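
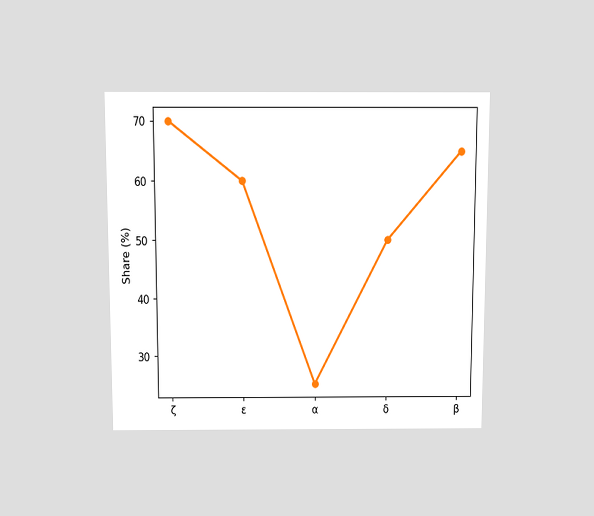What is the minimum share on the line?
25%

The chart is viewed slightly from above. The lowest point is at α, and reading across to the y-axis gives 25%.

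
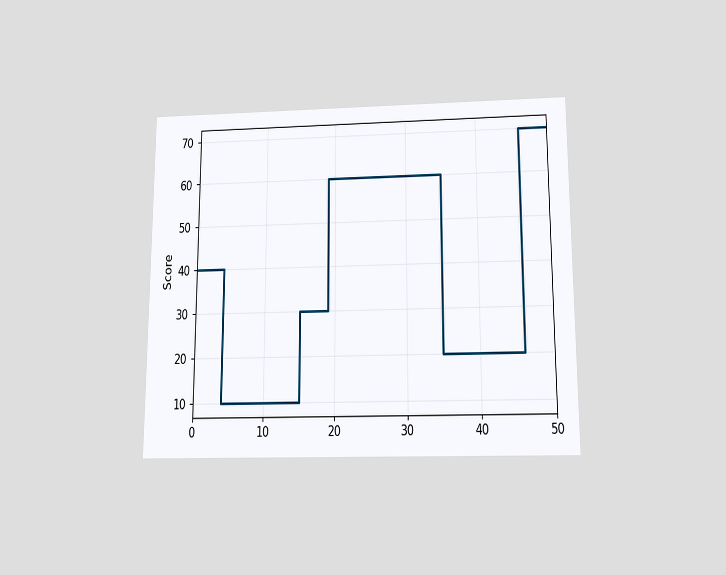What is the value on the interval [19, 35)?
The chart is viewed slightly from below. On [19, 35) the step sits at 60.

60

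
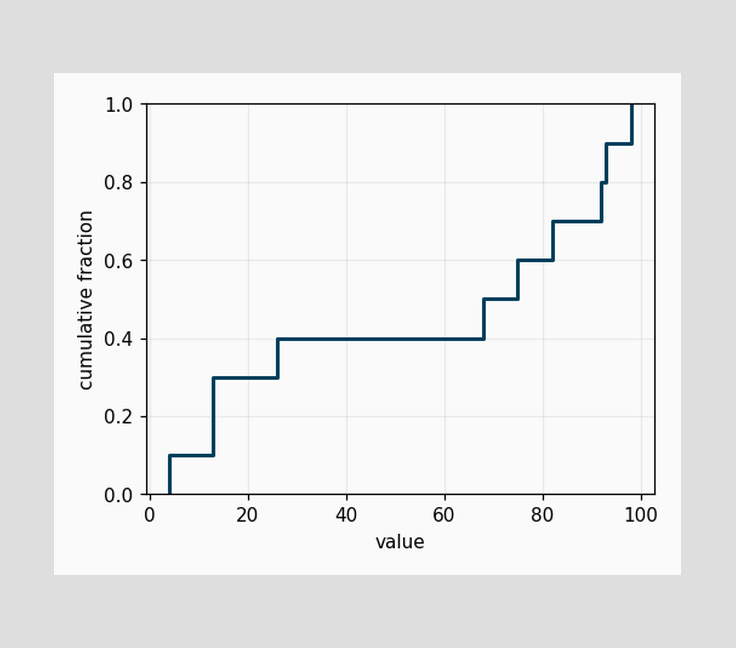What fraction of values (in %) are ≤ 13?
30%

At x=13 the ECDF step is at 30%.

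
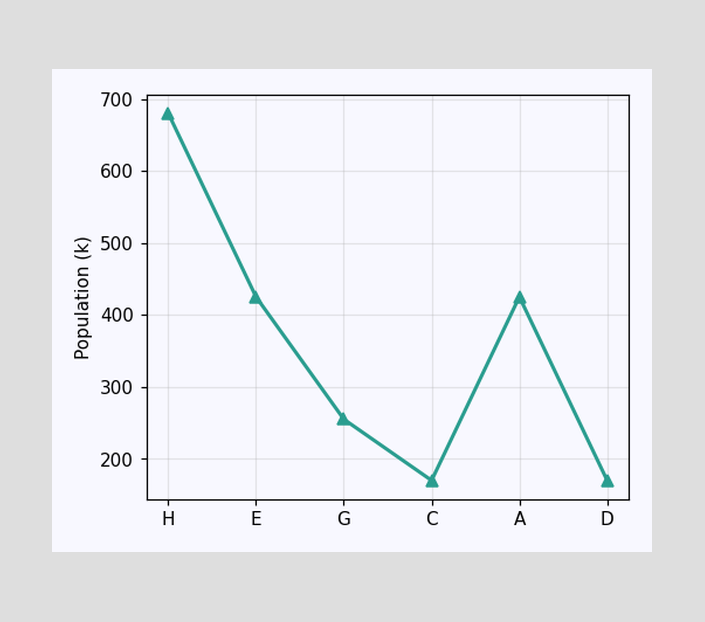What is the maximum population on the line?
The highest point is at H, and reading across to the y-axis gives 680k.

680k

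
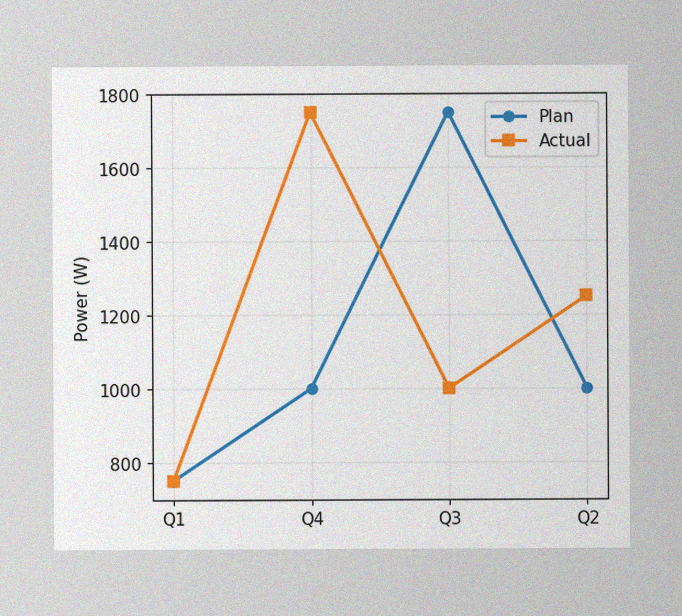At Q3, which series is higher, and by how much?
The image has some photo noise and uneven lighting. At Q3, Plan sits above the other line by 750W.

Plan, by 750W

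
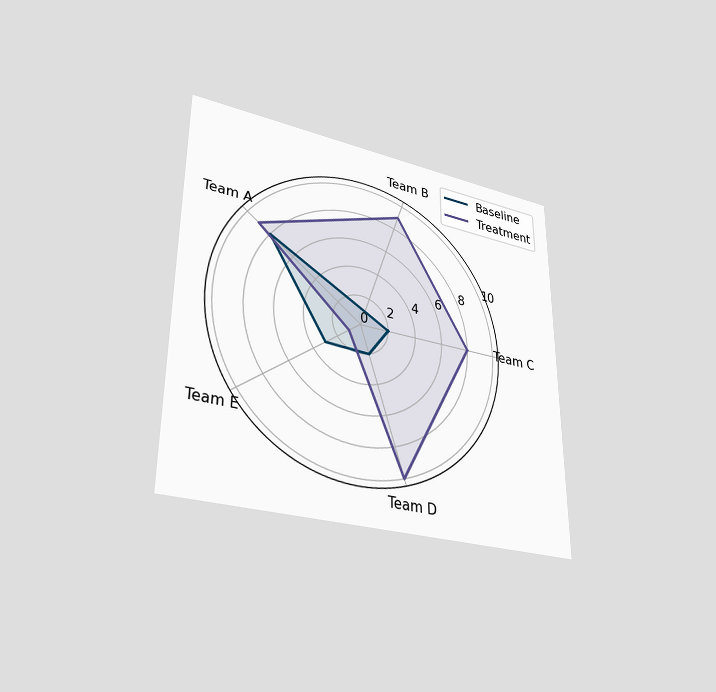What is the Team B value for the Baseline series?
The chart is viewed at a slight angle. On the Team B axis, Baseline reaches 1.

1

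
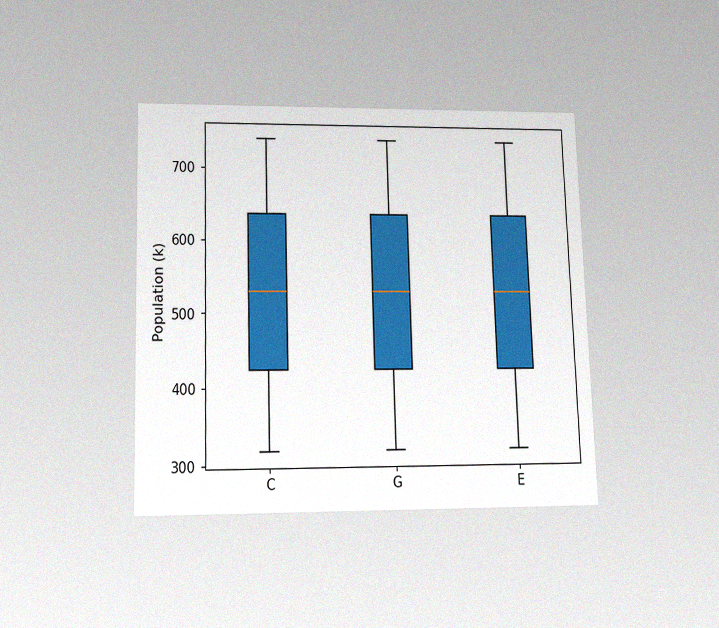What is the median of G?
530k

The chart is viewed slightly from below, with some photo noise. The median line in the G box sits at 530k.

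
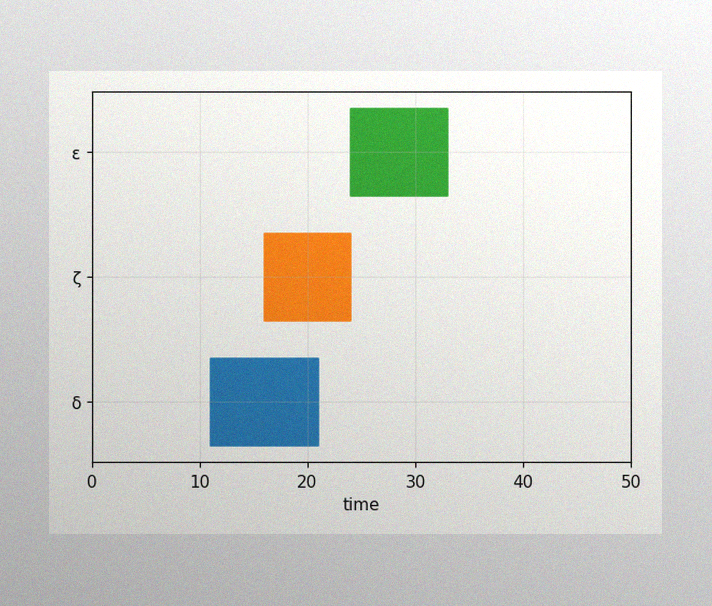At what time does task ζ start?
The image has some photo noise and uneven lighting. The ζ bar begins at t=16.

16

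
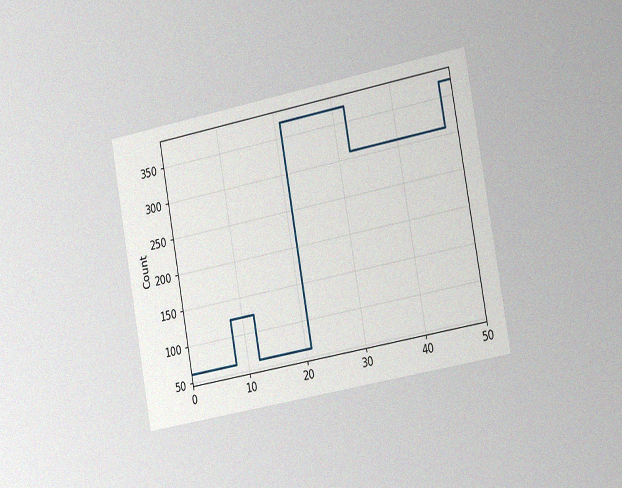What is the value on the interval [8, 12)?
The chart is tilted about 10° counter-clockwise and viewed slightly from the right, with some photo noise. On [8, 12) the step sits at 124.

124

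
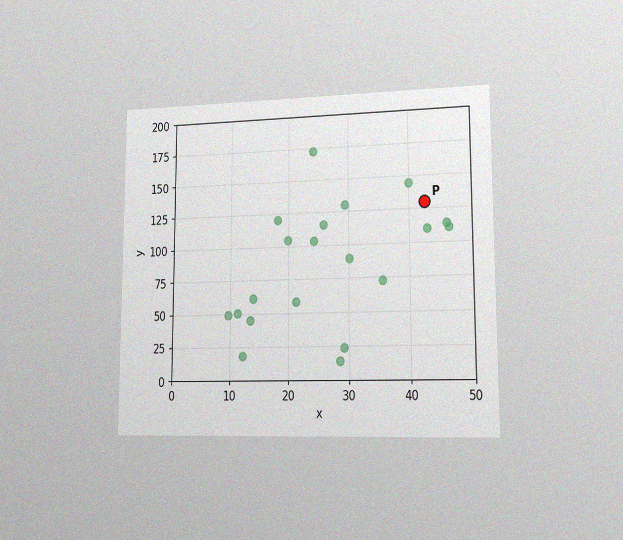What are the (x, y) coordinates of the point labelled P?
The chart is viewed slightly from the right, with some photo noise. Following the gridlines from P to each axis, P sits at (42.5, 130).

(42.5, 130)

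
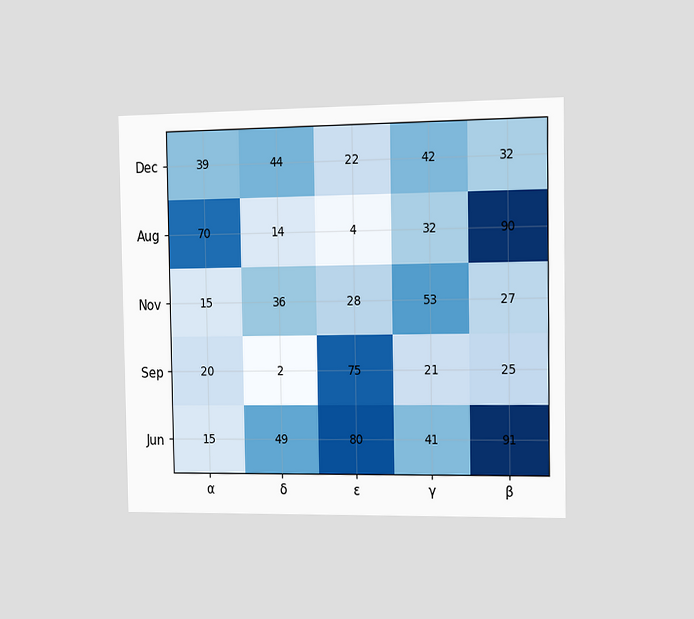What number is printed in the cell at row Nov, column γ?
53

The chart is viewed slightly from the right. The (Nov, γ) cell reads 53.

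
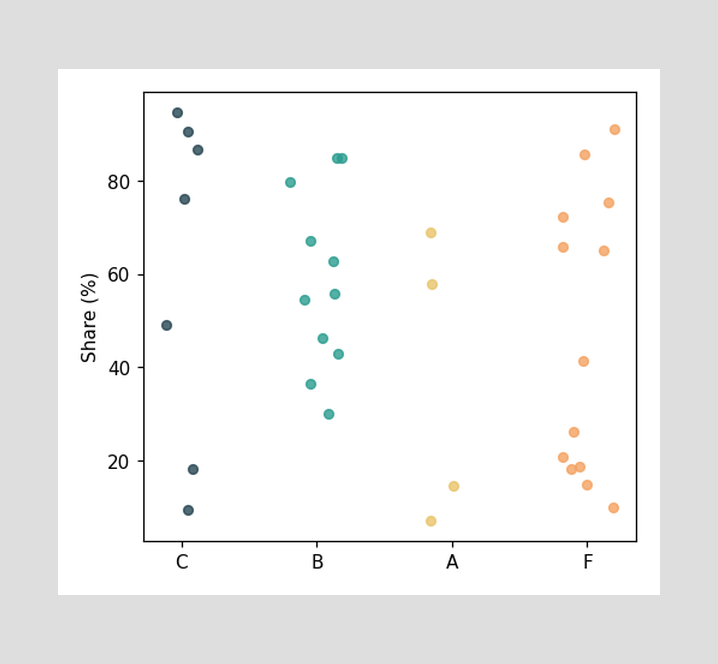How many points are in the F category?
13

Counting the markers in the F column gives 13.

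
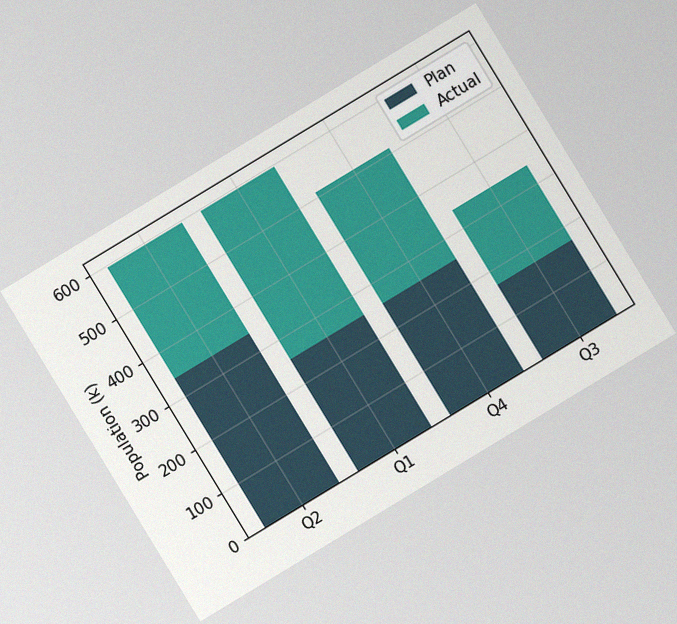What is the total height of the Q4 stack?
510k

The chart is tilted about 31° counter-clockwise, with some photo noise. The Q4 stack's top reaches 510k on the y-axis.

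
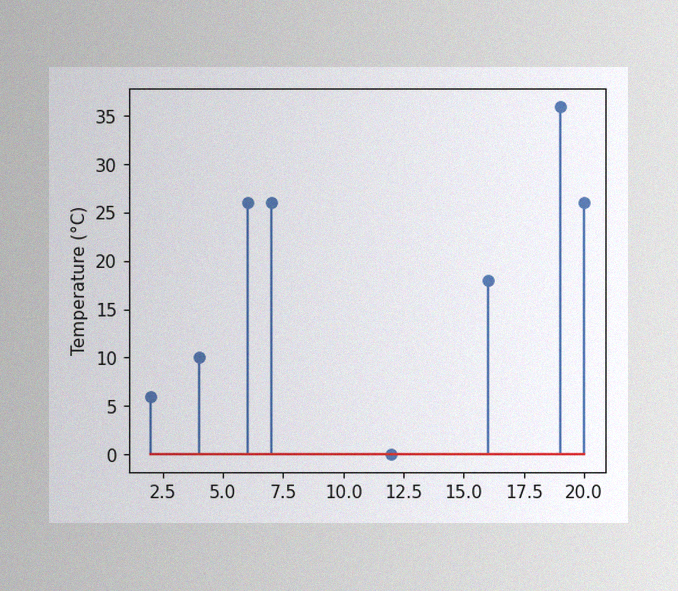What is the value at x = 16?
The image has some photo noise and uneven lighting. The stem at x=16 reaches 18°C.

18°C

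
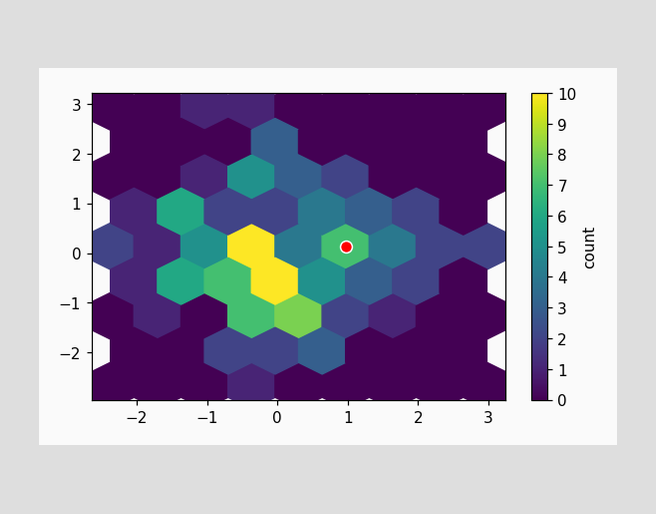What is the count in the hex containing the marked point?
7

The marked hex reads 7 on the colorbar.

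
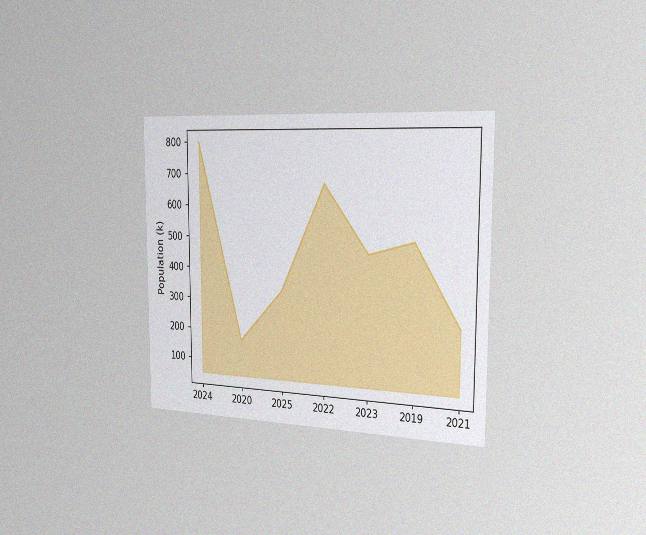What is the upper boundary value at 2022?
672k

The chart is viewed slightly from the right, with some photo noise. At 2022 the upper boundary is at 672k.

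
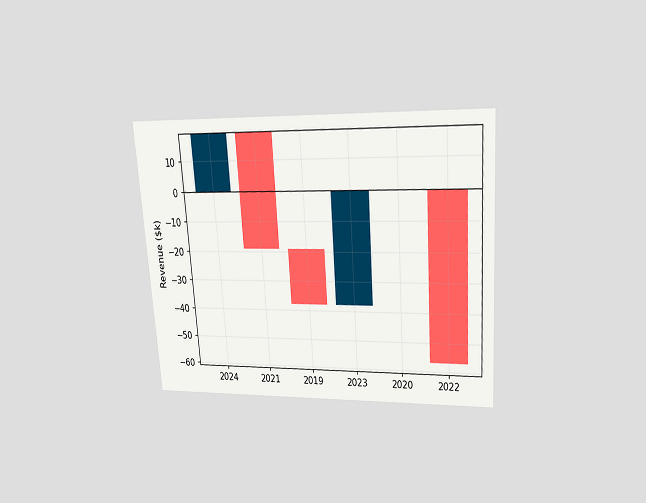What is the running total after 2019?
The chart is tilted about 4° counter-clockwise and viewed slightly from above. After 2019 the running total reaches $-38k.

$-38k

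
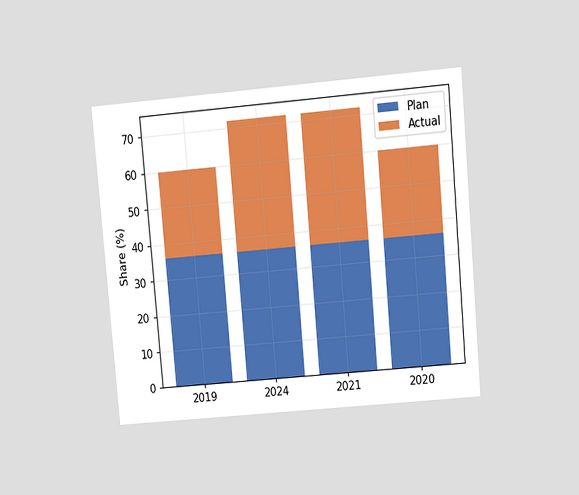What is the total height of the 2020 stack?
The chart is tilted about 5° counter-clockwise and viewed at a slight angle. The 2020 stack's top reaches 60% on the y-axis.

60%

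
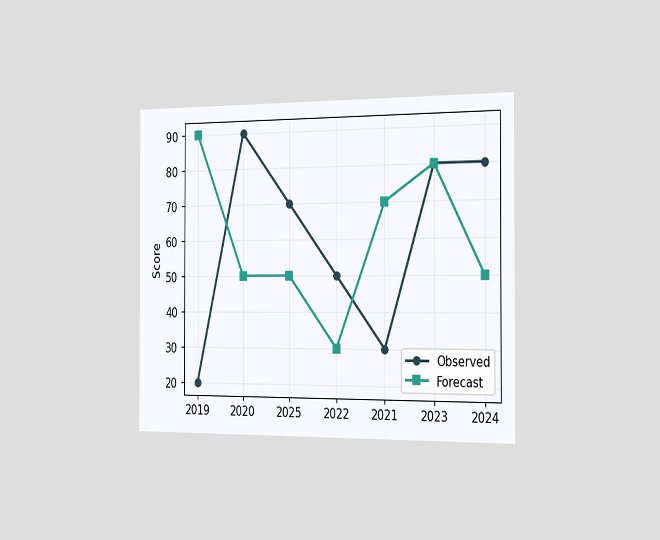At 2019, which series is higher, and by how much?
Forecast, by 70

The chart is viewed slightly from the right. At 2019, Forecast sits above the other line by 70.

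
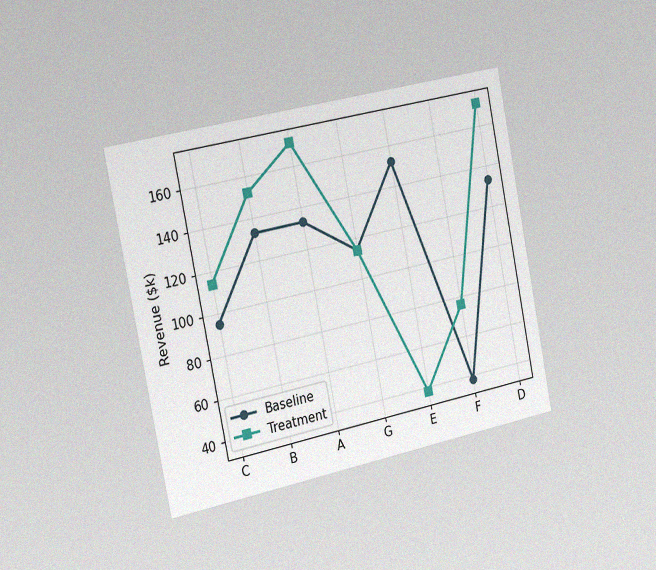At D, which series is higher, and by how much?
Treatment, by $38k

The chart is tilted about 11° counter-clockwise and viewed slightly from the left, with some photo noise. At D, Treatment sits above the other line by $38k.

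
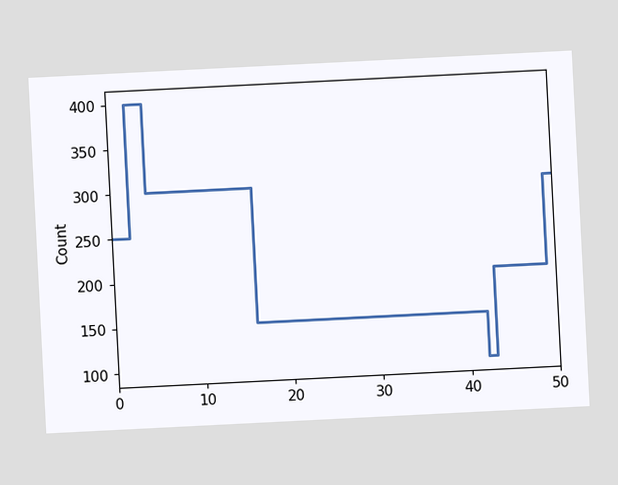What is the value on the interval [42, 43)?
100

The chart is tilted about 3° counter-clockwise. On [42, 43) the step sits at 100.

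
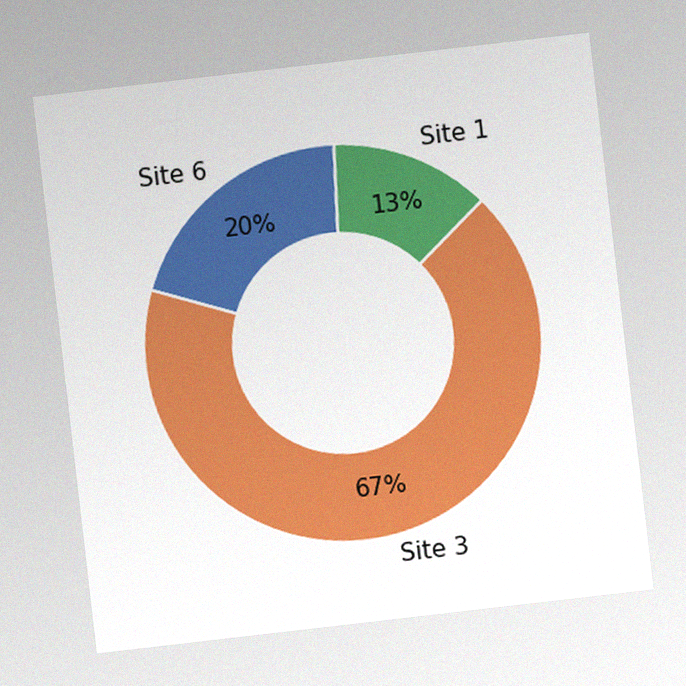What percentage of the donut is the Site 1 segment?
The chart is tilted about 7° counter-clockwise, with some photo noise. The Site 1 segment takes up 13% of the ring.

13%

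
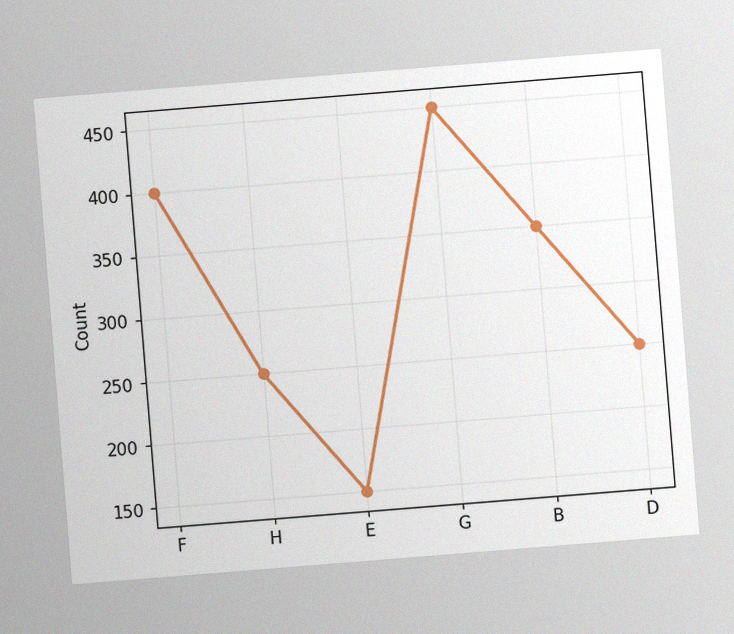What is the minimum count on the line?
The chart is tilted about 5° counter-clockwise, with some photo noise. The lowest point is at E, and reading across to the y-axis gives 150.

150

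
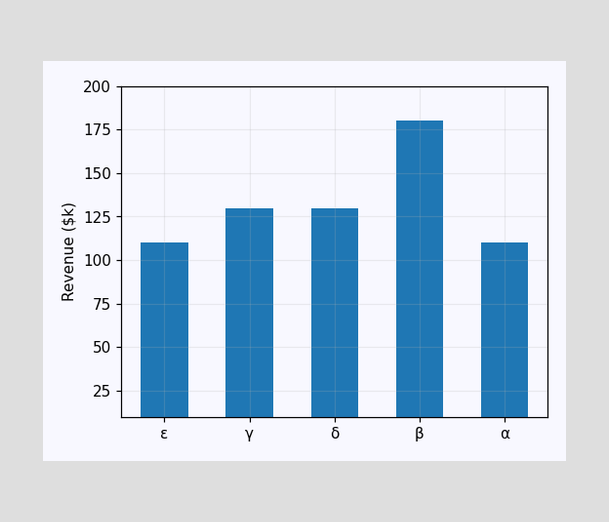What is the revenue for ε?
Reading along the chart's y-axis, the ε bar reaches $110k.

$110k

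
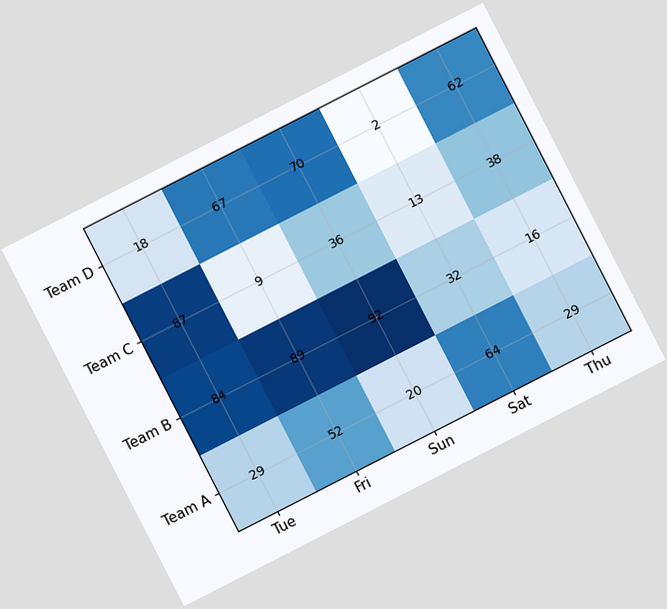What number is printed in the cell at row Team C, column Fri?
9

The chart is tilted about 27° counter-clockwise. The (Team C, Fri) cell reads 9.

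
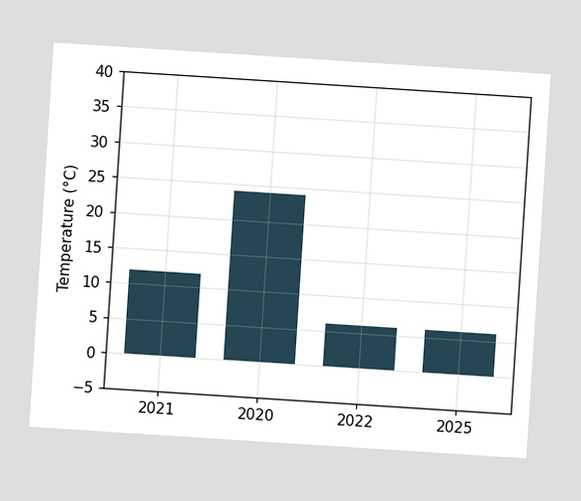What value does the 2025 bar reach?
6°C

The chart is tilted about 4° clockwise. Reading along the chart's y-axis, the 2025 bar reaches 6°C.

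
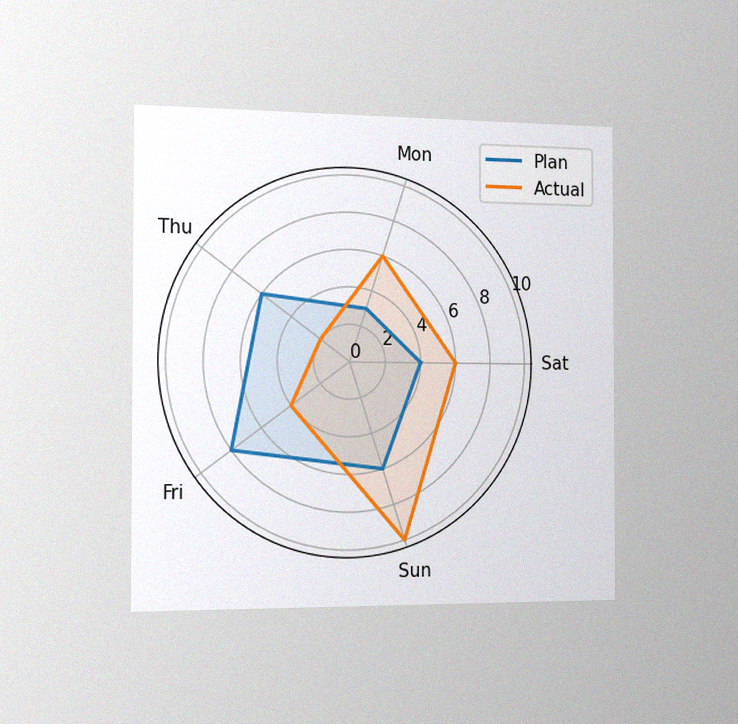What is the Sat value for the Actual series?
The chart is viewed slightly from the left, with some photo noise. On the Sat axis, Actual reaches 6.

6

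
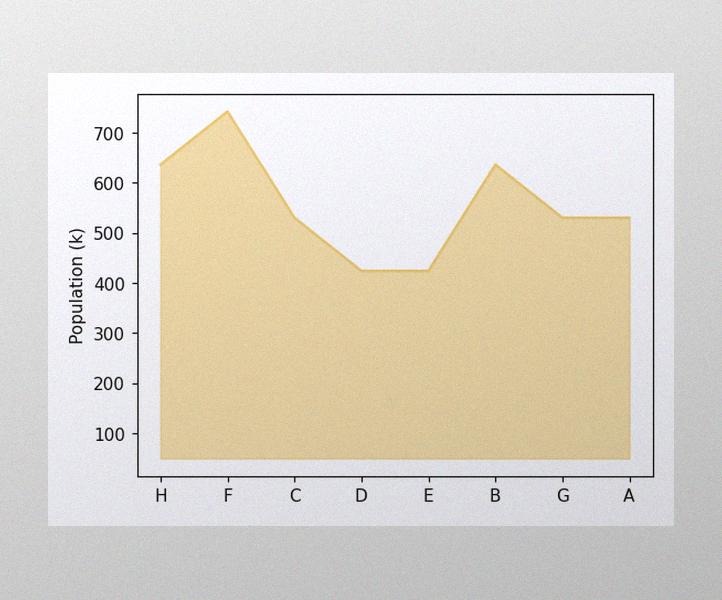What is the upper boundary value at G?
530k

The image has some photo noise and uneven lighting. At G the upper boundary is at 530k.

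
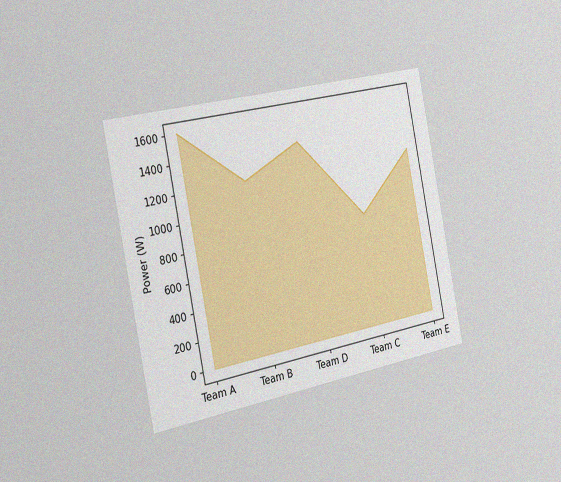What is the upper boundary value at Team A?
The chart is tilted about 11° counter-clockwise and viewed slightly from the left, with some photo noise. At Team A the upper boundary is at 1600W.

1600W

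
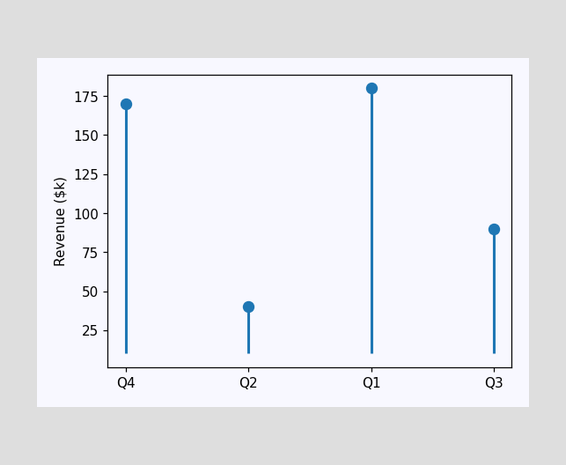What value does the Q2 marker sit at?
The Q2 marker sits at $40k.

$40k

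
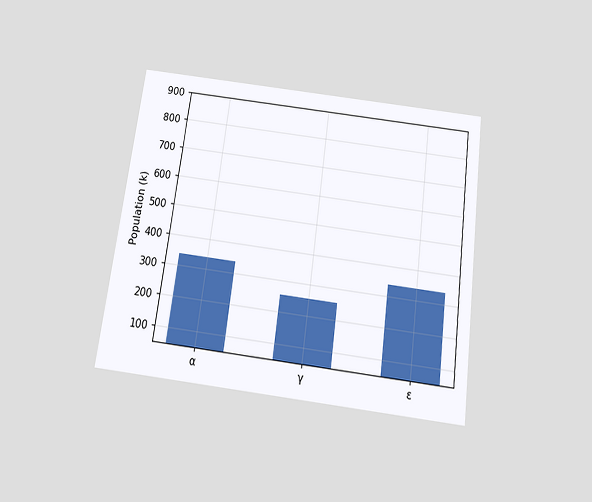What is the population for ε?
The chart is tilted about 7° clockwise and viewed slightly from below. Reading along the chart's y-axis, the ε bar reaches 340k.

340k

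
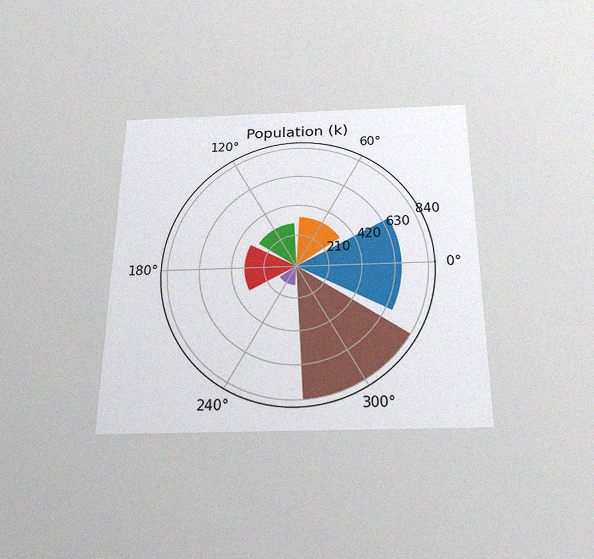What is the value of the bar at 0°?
The chart is viewed slightly from below, with some photo noise. The bar at 0° reaches 672k on the radial axis.

672k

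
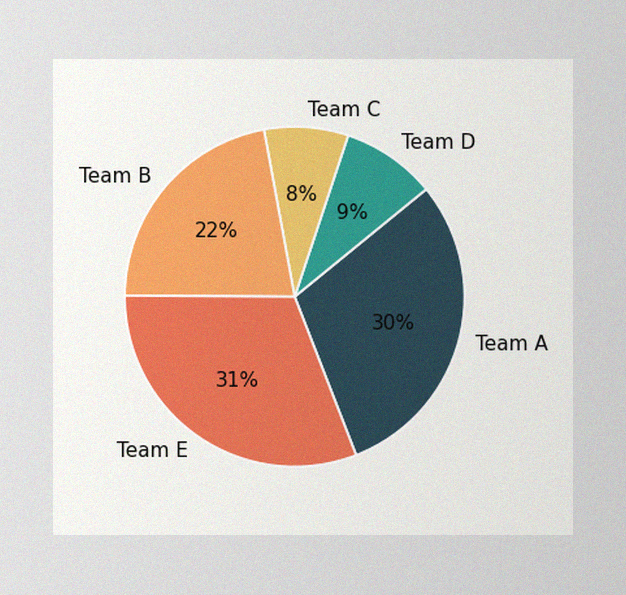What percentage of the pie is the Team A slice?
30%

The image has some photo noise and uneven lighting. The Team A slice takes up 30% of the pie.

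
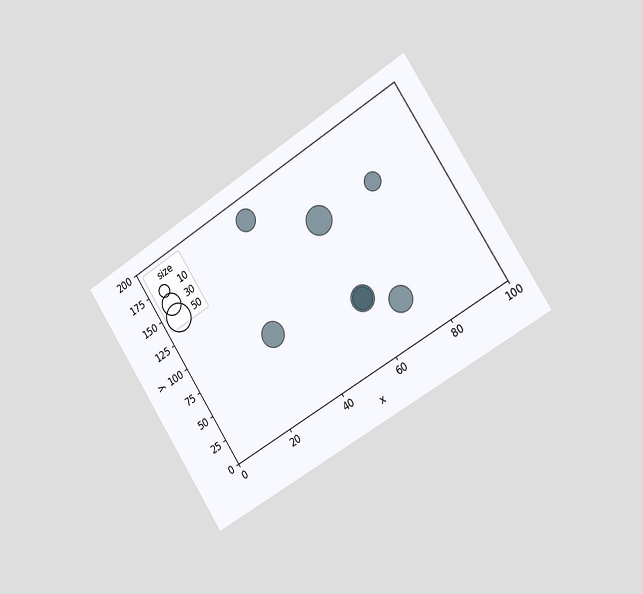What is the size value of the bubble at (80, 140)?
20

The chart is tilted about 33° counter-clockwise and viewed slightly from the right. Matching the bubble at (80, 140) against the size legend gives 20.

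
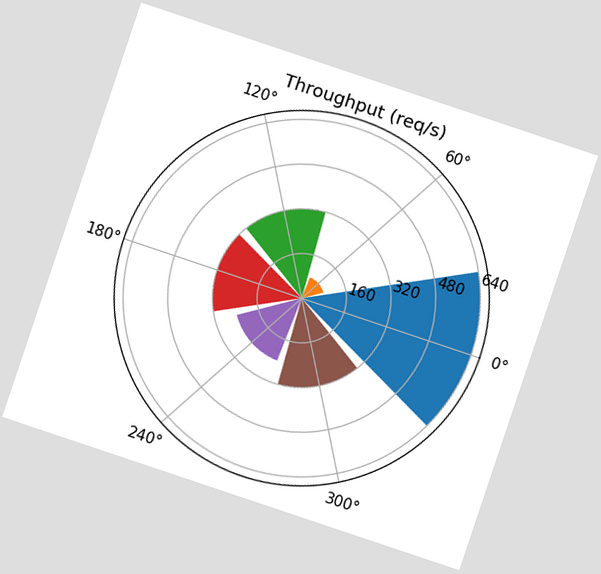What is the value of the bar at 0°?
The chart is tilted about 19° clockwise. The bar at 0° reaches 640req/s on the radial axis.

640req/s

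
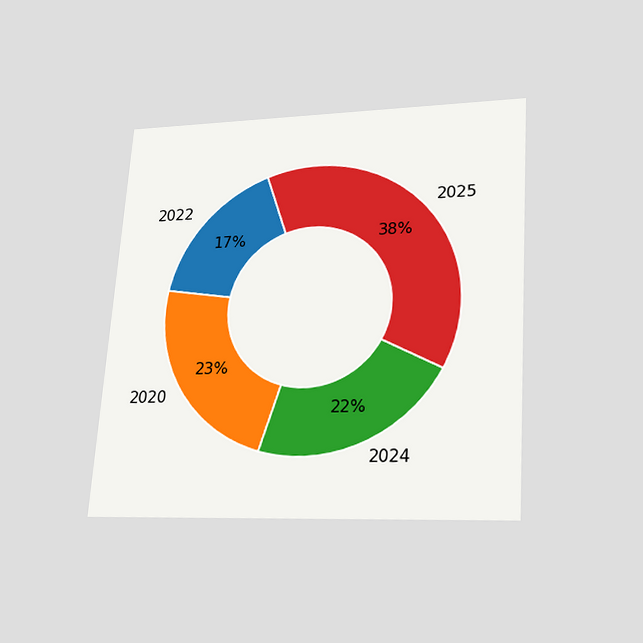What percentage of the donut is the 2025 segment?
38%

The chart is tilted about 4° clockwise and viewed slightly from below. The 2025 segment takes up 38% of the ring.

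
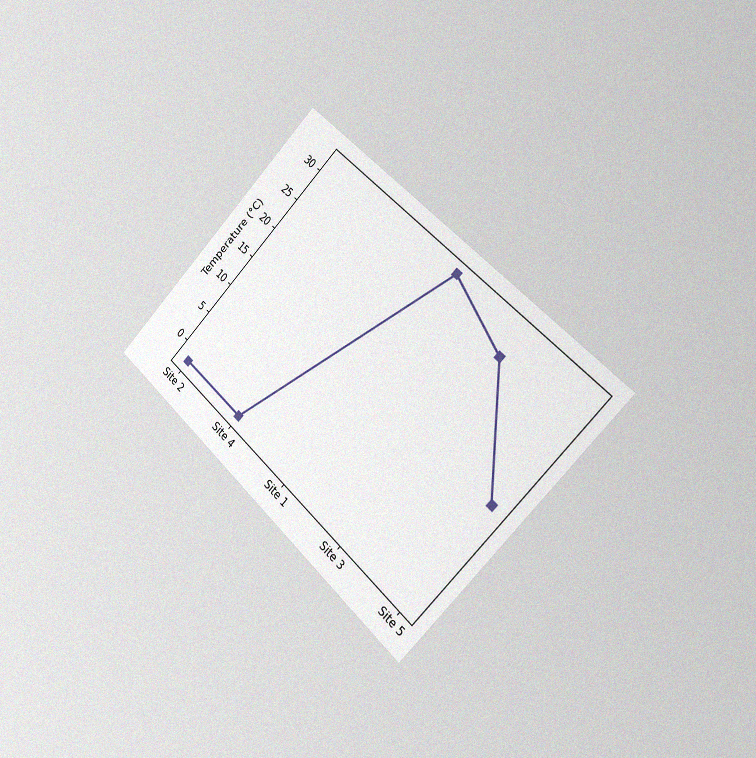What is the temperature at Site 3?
28°C

The chart is tilted about 45° clockwise and viewed slightly from the right, with some photo noise. At Site 3, the line is at 28°C.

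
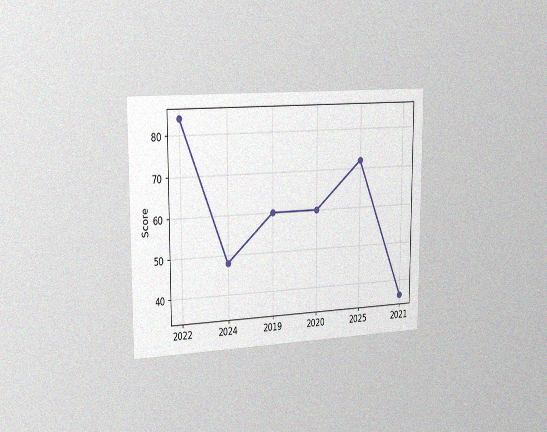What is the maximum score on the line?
The chart is viewed slightly from the left, with some photo noise. The highest point is at 2022, and reading across to the y-axis gives 84.

84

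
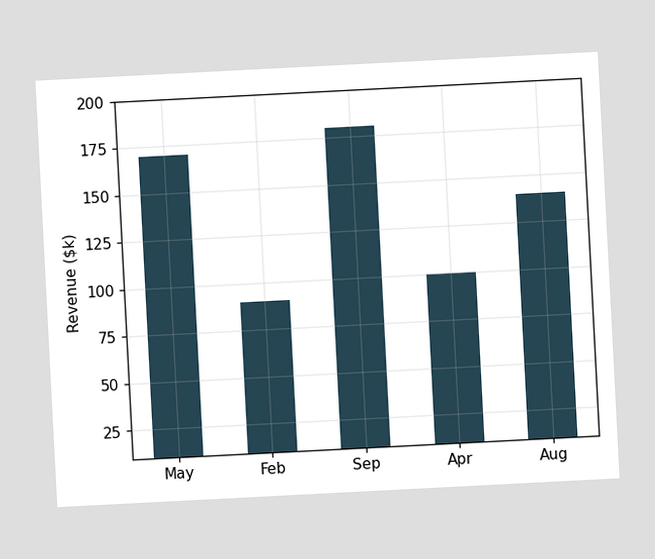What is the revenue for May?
The chart is tilted about 3° counter-clockwise. Reading along the chart's y-axis, the May bar reaches $170k.

$170k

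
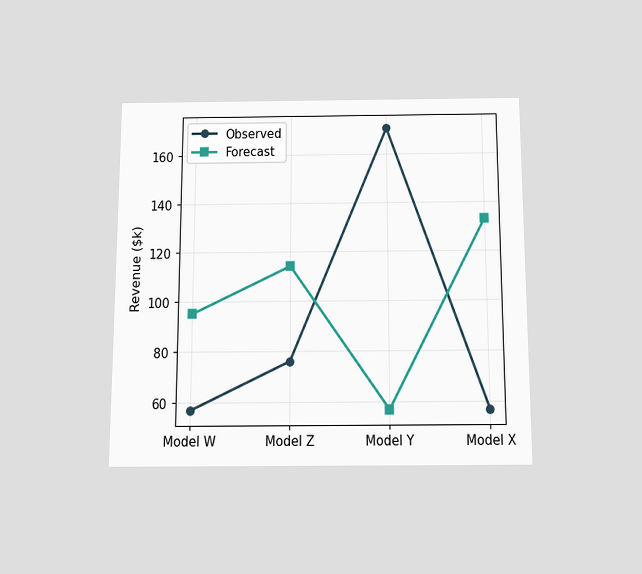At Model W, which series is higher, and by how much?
The chart is viewed slightly from below. At Model W, Forecast sits above the other line by $38k.

Forecast, by $38k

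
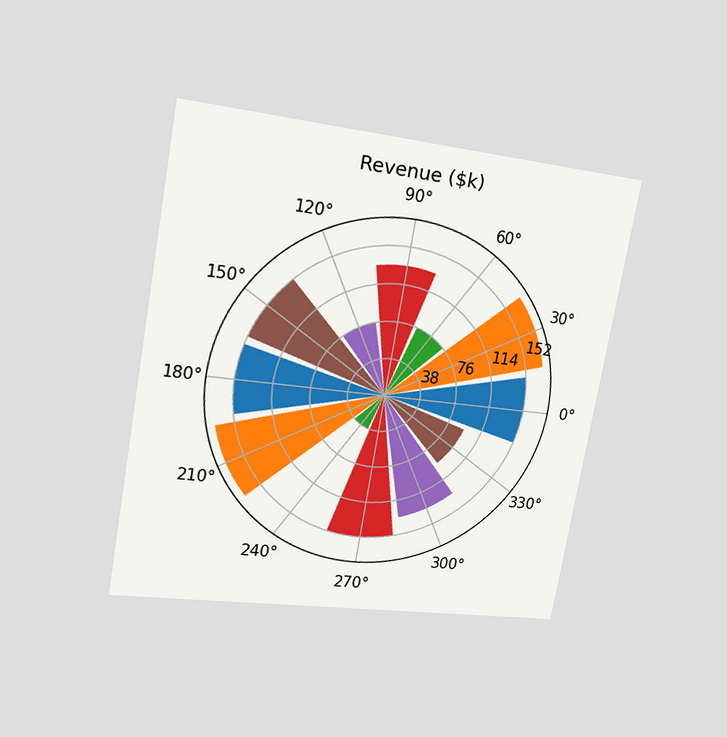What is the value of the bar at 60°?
The chart is tilted about 10° clockwise and viewed at a slight angle. The bar at 60° reaches $76k on the radial axis.

$76k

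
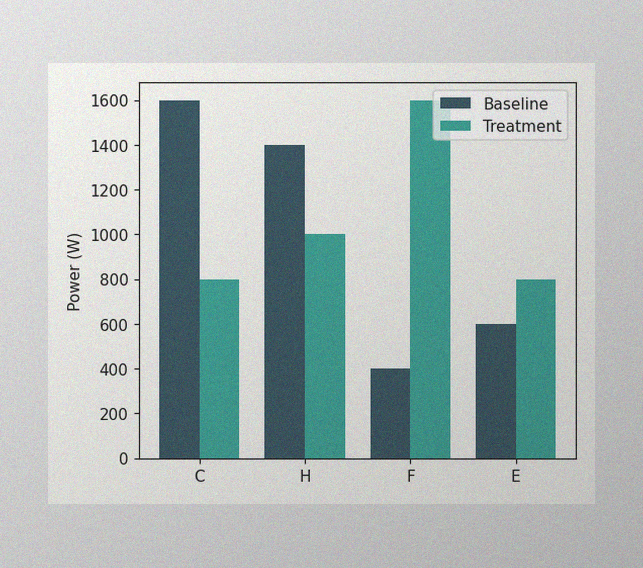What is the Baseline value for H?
The image has some photo noise and uneven lighting. The Baseline bar at H reaches 1400W on the y-axis.

1400W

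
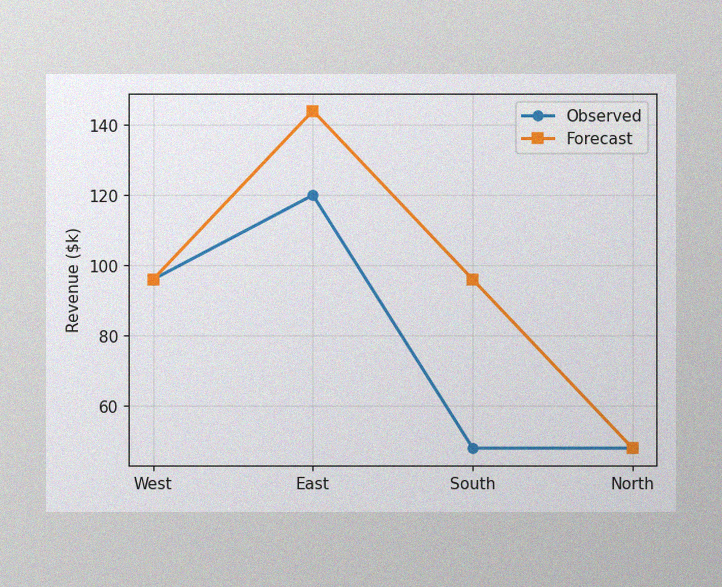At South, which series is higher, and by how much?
The image has some photo noise and uneven lighting. At South, Forecast sits above the other line by $48k.

Forecast, by $48k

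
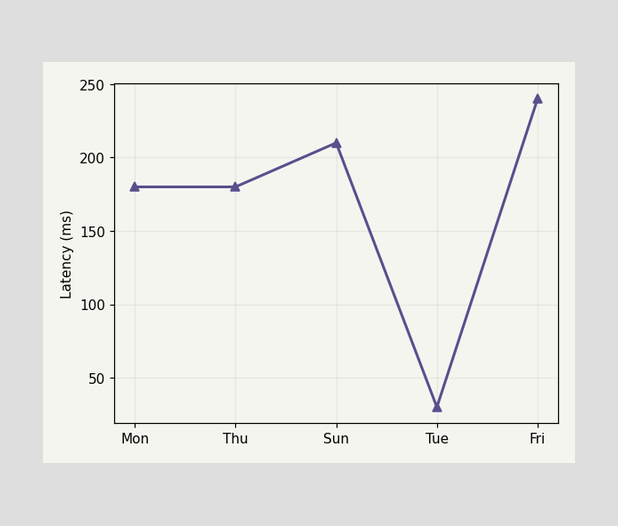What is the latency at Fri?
At Fri, the line is at 240ms.

240ms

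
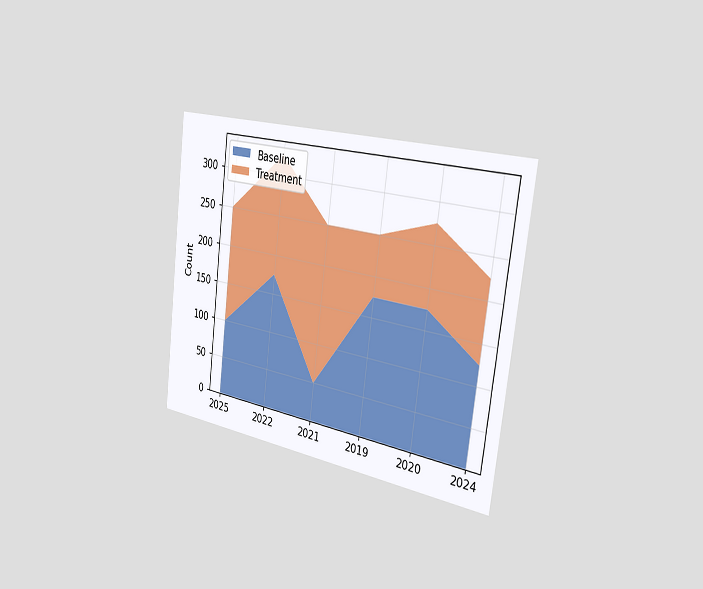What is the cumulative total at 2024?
The chart is tilted about 7° clockwise and viewed slightly from the right. The stacked total at 2024 reaches 225.

225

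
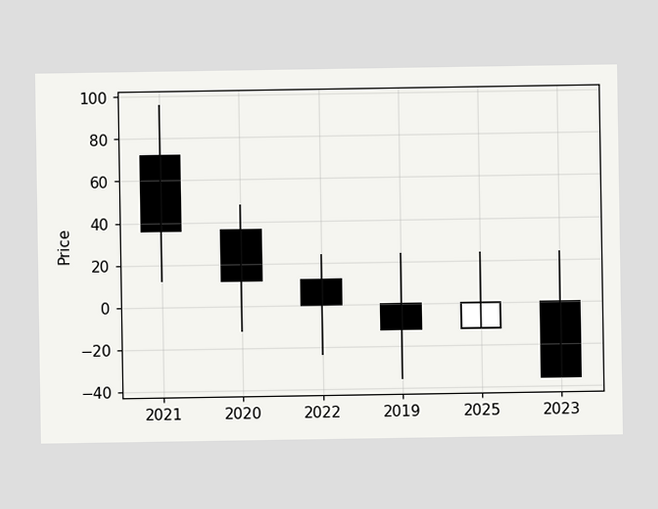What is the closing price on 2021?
The 2021 candle closes at 36.

36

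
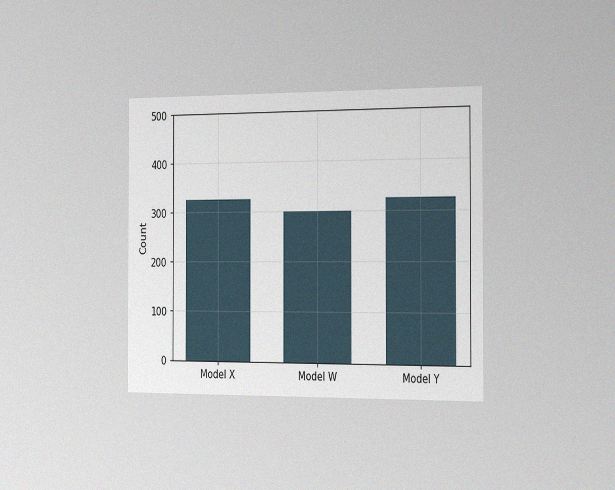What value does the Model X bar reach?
325

The chart is viewed slightly from the right, with some photo noise. Reading along the chart's y-axis, the Model X bar reaches 325.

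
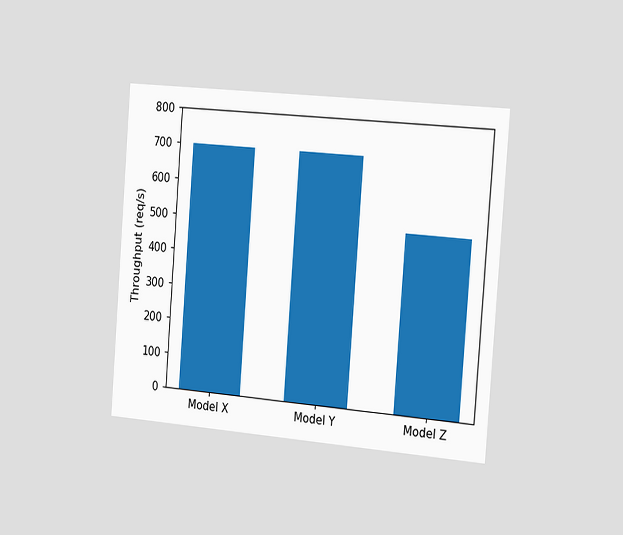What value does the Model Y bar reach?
The chart is tilted about 4° clockwise and viewed slightly from the right. Reading along the chart's y-axis, the Model Y bar reaches 700req/s.

700req/s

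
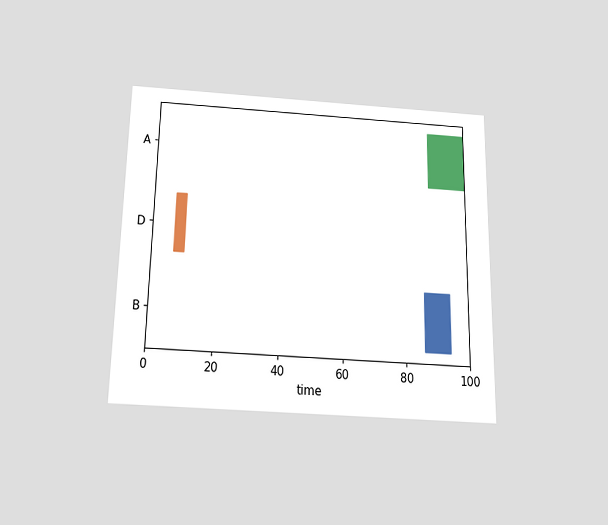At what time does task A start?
88

The chart is viewed slightly from below. The A bar begins at t=88.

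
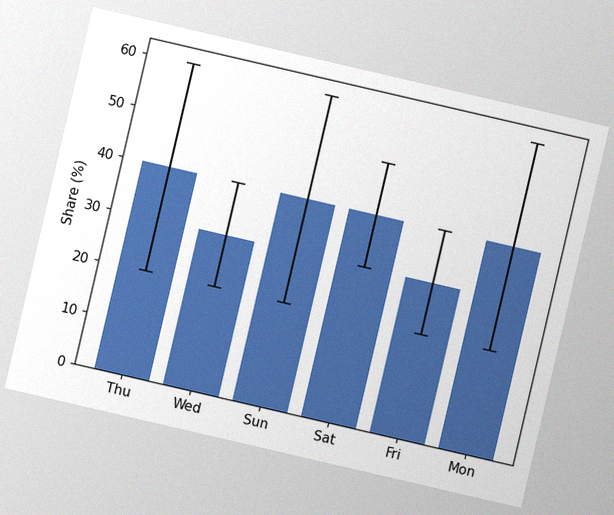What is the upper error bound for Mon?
60%

The chart is tilted about 13° clockwise, with some photo noise. The Mon bar's upper whisker reaches 60%.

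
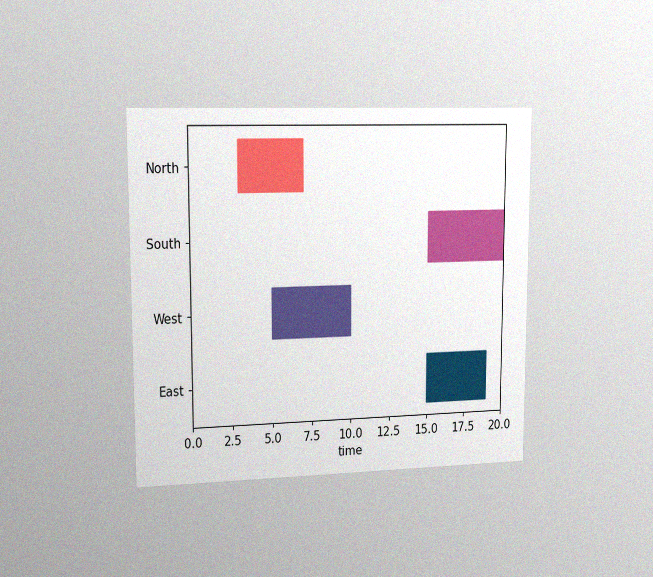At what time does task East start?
The chart is viewed slightly from the left, with some photo noise. The East bar begins at t=15.

15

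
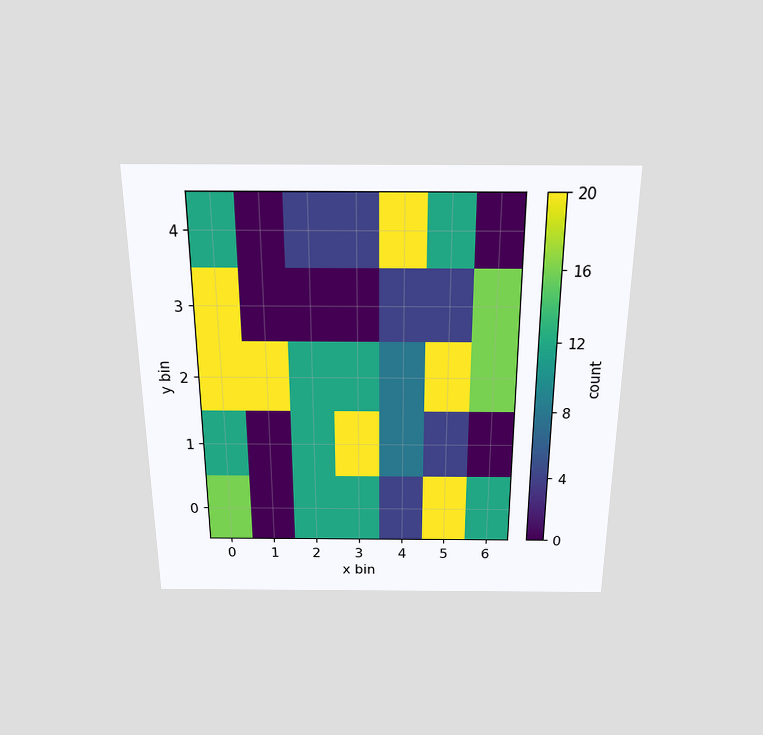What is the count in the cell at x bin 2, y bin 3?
0

The chart is viewed slightly from above. Matching the cell (2, 3) against the colorbar gives 0.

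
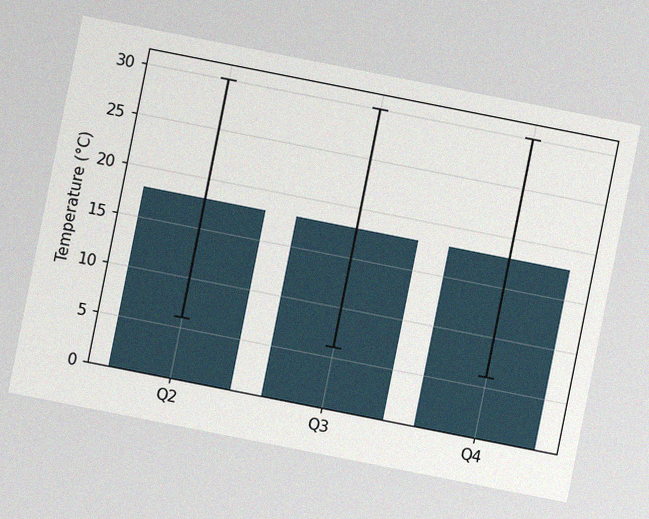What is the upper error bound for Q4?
30°C

The chart is tilted about 11° clockwise, with some photo noise. The Q4 bar's upper whisker reaches 30°C.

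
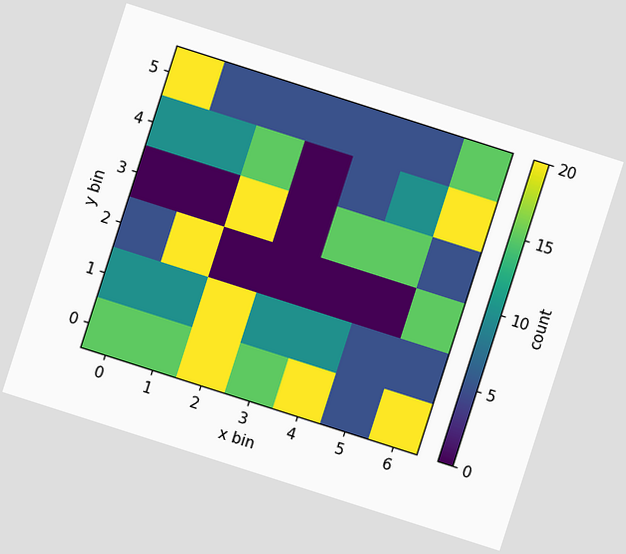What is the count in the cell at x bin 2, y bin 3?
20

The chart is tilted about 18° clockwise. Matching the cell (2, 3) against the colorbar gives 20.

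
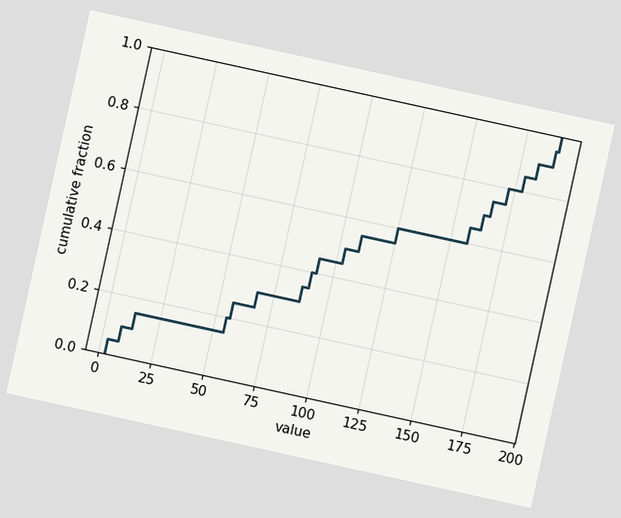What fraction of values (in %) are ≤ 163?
The chart is tilted about 12° clockwise. At x=163 the ECDF step is at 70%.

70%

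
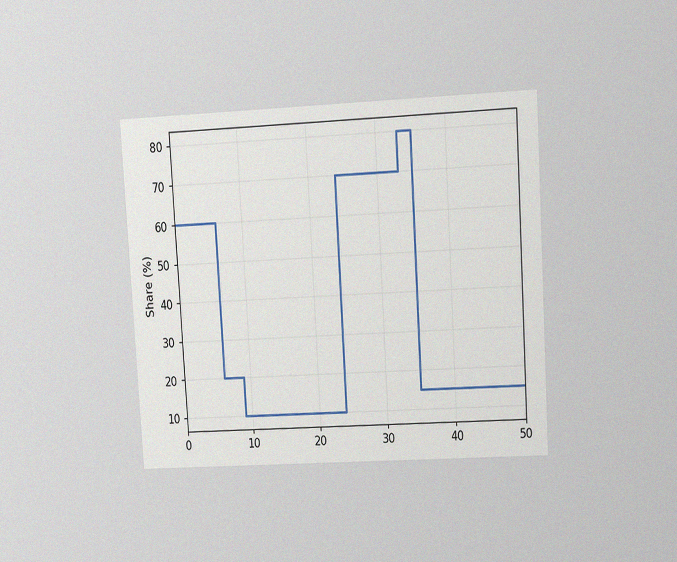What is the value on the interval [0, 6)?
The chart is tilted about 3° counter-clockwise and viewed at a slight angle, with some photo noise. On [0, 6) the step sits at 60%.

60%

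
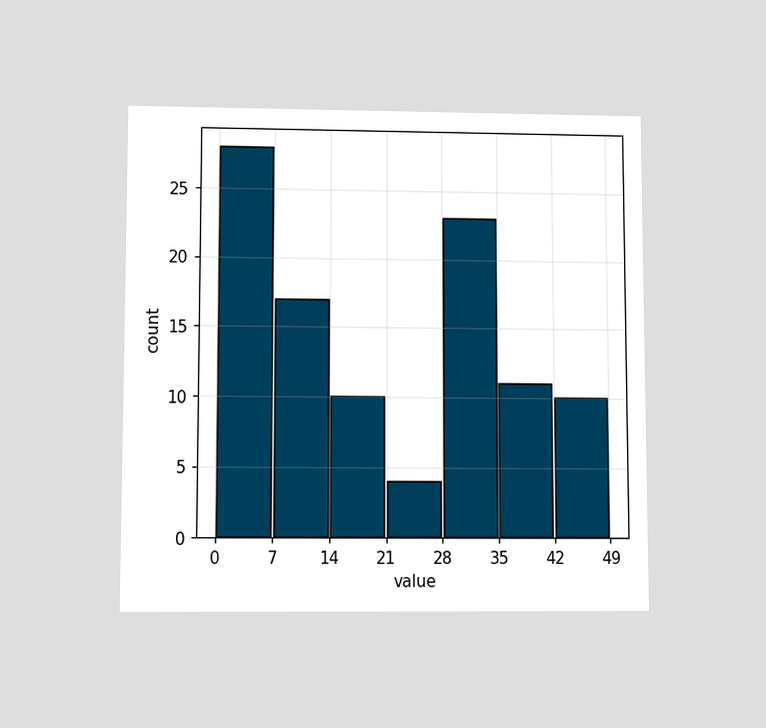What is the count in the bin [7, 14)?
17

The chart is viewed slightly from below. The [7, 14) bin has height 17.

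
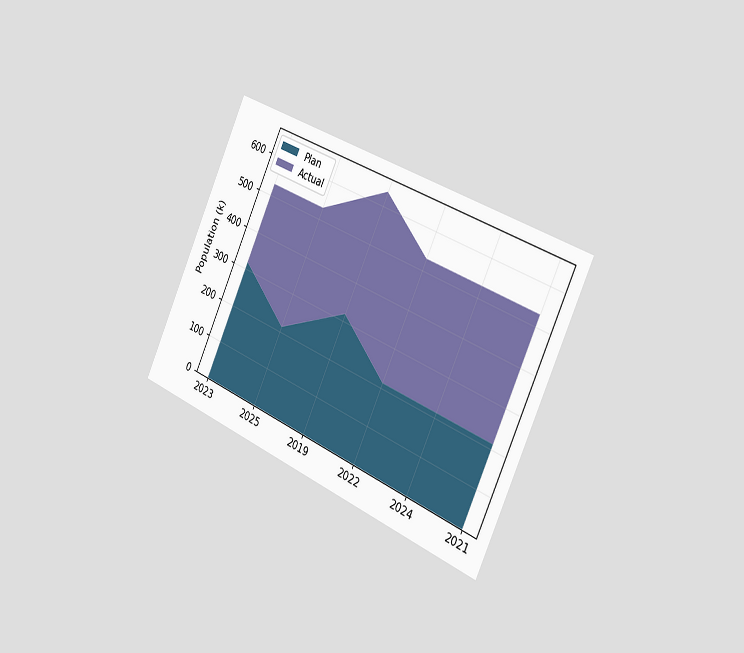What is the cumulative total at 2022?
530k

The chart is tilted about 25° clockwise and viewed slightly from the right. The stacked total at 2022 reaches 530k.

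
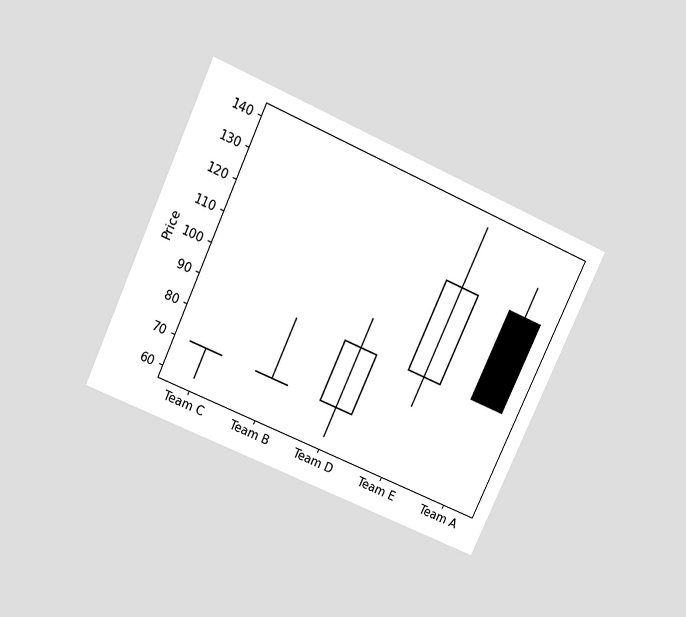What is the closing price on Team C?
The chart is tilted about 25° clockwise and viewed slightly from above. The Team C candle closes at 70.

70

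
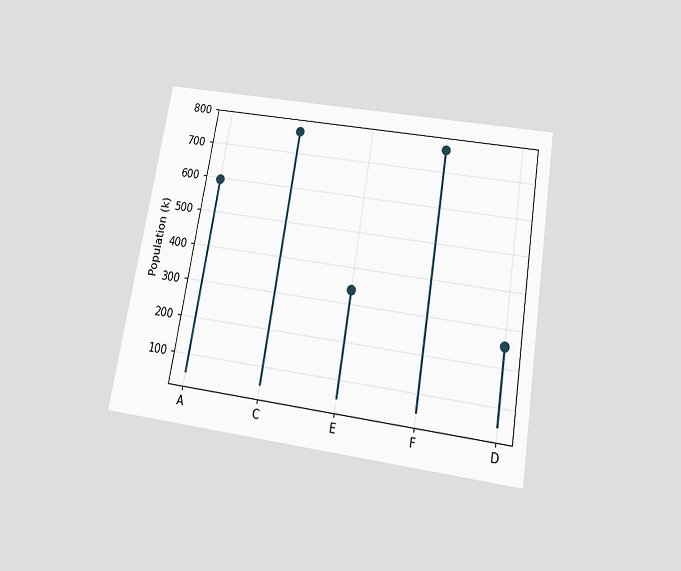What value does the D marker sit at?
The chart is tilted about 9° clockwise and viewed slightly from below. The D marker sits at 255k.

255k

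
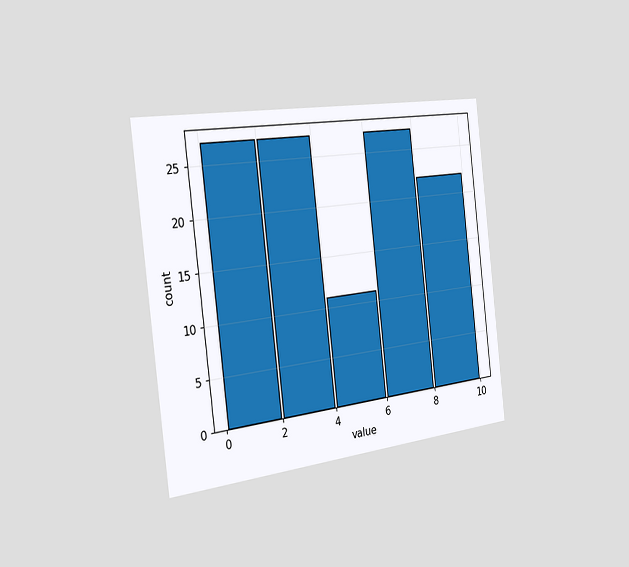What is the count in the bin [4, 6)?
The chart is tilted about 7° counter-clockwise and viewed slightly from the left. The [4, 6) bin has height 11.

11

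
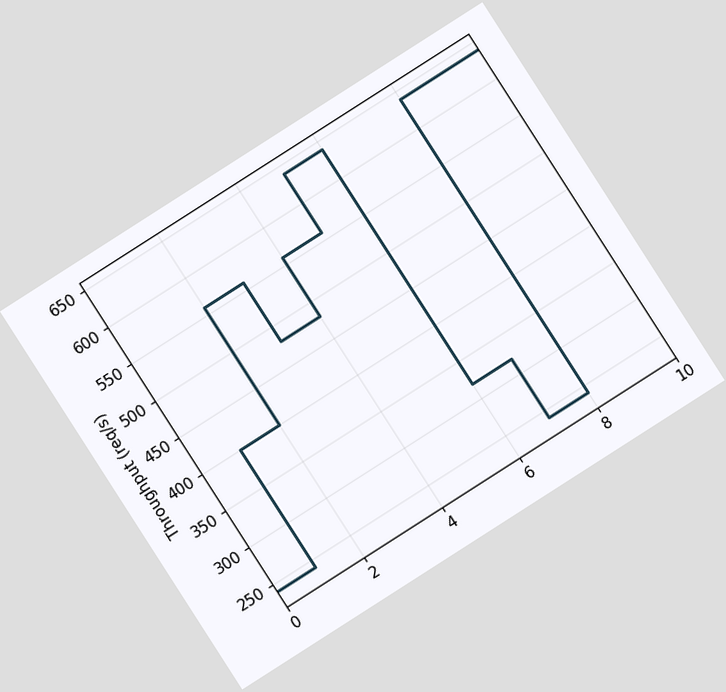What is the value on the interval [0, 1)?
The chart is tilted about 33° counter-clockwise. On [0, 1) the step sits at 240req/s.

240req/s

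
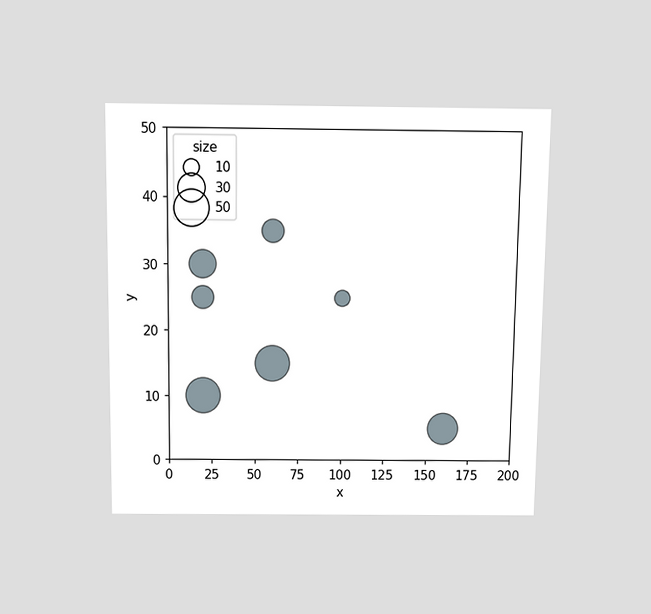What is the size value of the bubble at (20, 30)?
30

The chart is viewed slightly from above. Matching the bubble at (20, 30) against the size legend gives 30.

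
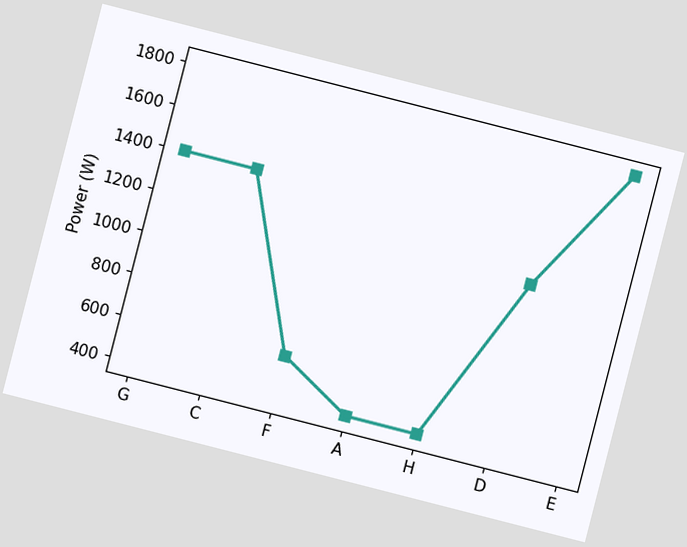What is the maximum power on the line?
The chart is tilted about 14° clockwise. The highest point is at E, and reading across to the y-axis gives 1800W.

1800W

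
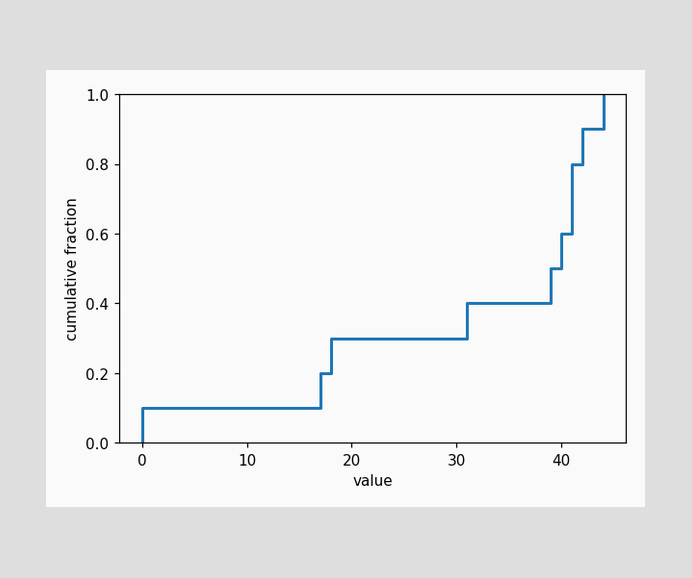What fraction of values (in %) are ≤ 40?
At x=40 the ECDF step is at 60%.

60%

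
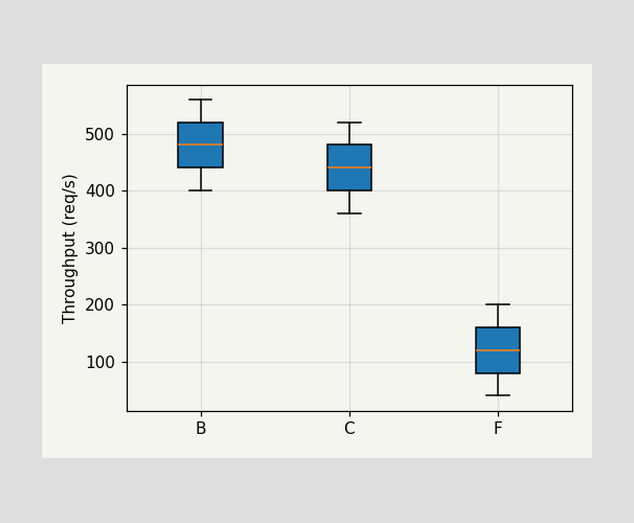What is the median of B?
480req/s

The median line in the B box sits at 480req/s.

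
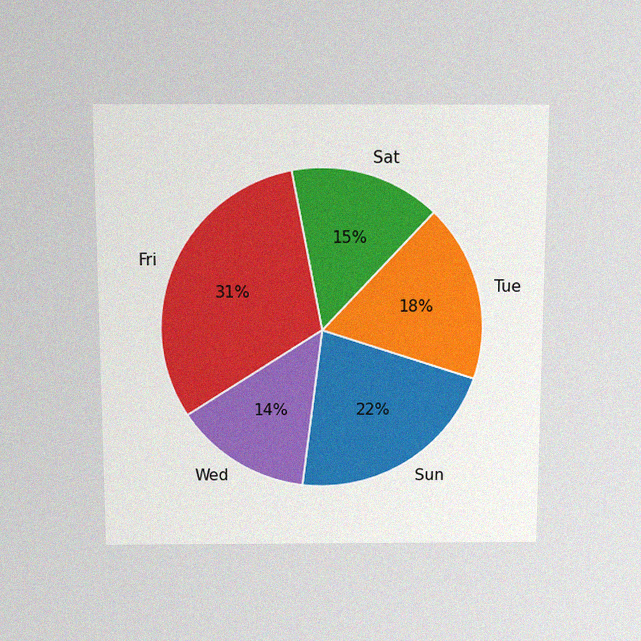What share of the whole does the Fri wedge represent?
The chart is viewed slightly from above, with some photo noise. The Fri slice takes up 31% of the pie.

31%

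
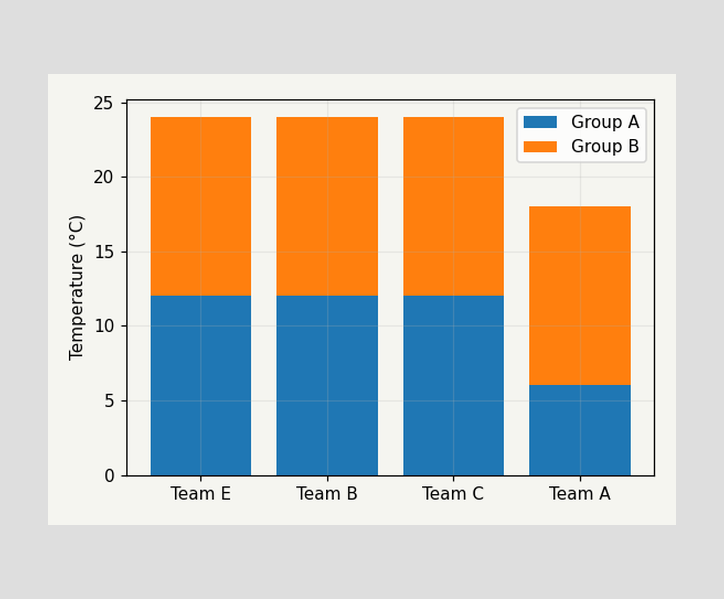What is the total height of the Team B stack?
The Team B stack's top reaches 24°C on the y-axis.

24°C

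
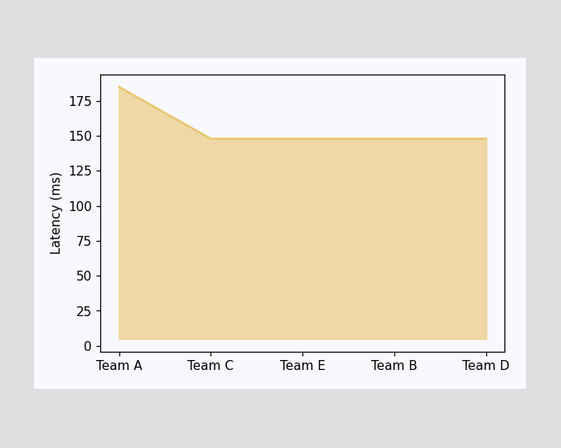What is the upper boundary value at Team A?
At Team A the upper boundary is at 185ms.

185ms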